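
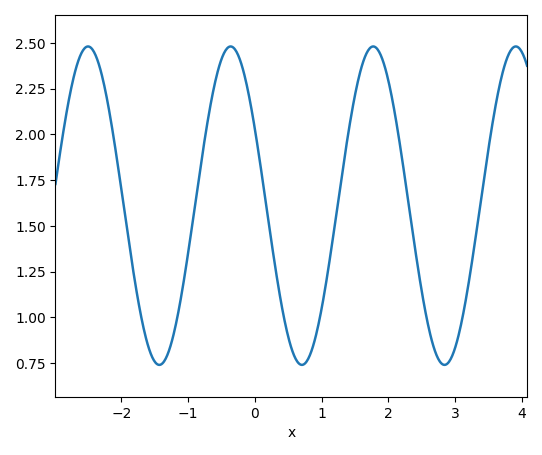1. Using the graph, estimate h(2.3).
1.62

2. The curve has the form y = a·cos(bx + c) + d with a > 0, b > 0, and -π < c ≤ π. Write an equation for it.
y = 0.87cos(2.9x + 1.1) + 1.61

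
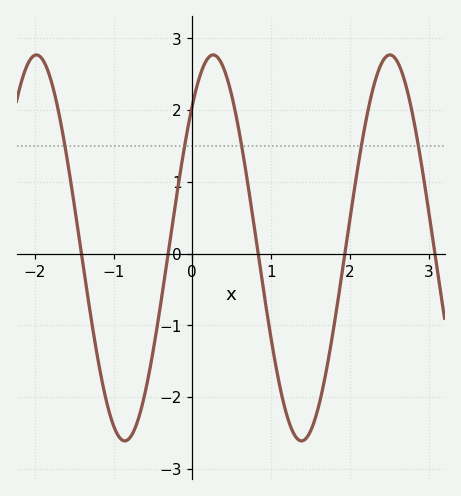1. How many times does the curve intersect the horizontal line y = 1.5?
5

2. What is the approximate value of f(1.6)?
-2.14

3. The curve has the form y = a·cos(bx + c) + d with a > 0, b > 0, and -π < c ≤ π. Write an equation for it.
y = 2.69cos(2.8x - 0.742) + 0.08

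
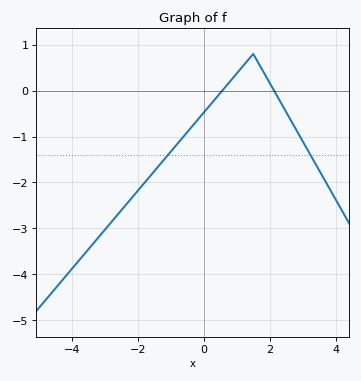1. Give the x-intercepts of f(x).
0.56, 2.13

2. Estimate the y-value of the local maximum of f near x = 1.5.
0.799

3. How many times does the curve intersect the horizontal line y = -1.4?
2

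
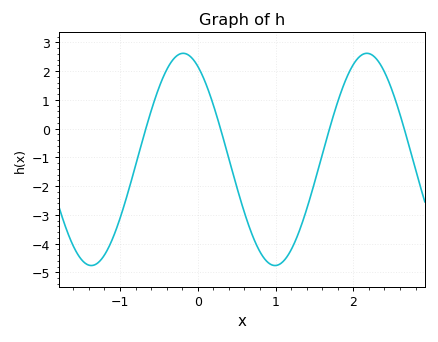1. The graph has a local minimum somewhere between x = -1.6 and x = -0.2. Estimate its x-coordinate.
-1.37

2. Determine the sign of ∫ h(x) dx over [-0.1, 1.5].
negative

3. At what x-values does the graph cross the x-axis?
-0.668, 0.292, 1.69, 2.65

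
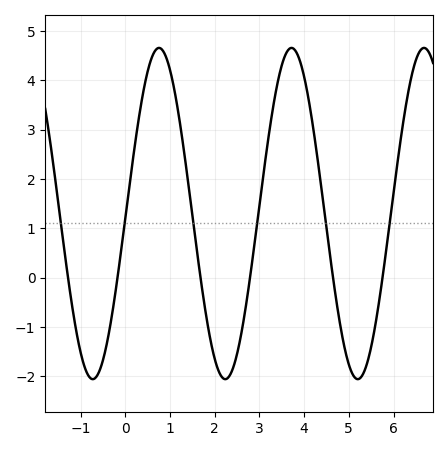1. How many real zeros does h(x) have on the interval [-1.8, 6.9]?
6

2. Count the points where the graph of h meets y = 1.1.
6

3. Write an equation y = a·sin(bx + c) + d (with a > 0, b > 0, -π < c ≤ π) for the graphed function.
y = 3.36sin(2.1x - 0.03) + 1.3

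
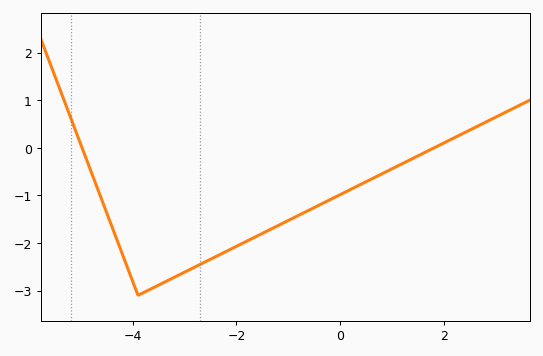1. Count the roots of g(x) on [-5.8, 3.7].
2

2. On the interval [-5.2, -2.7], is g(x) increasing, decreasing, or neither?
neither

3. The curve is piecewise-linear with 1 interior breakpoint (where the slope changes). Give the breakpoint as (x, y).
(-3.9, -3.1)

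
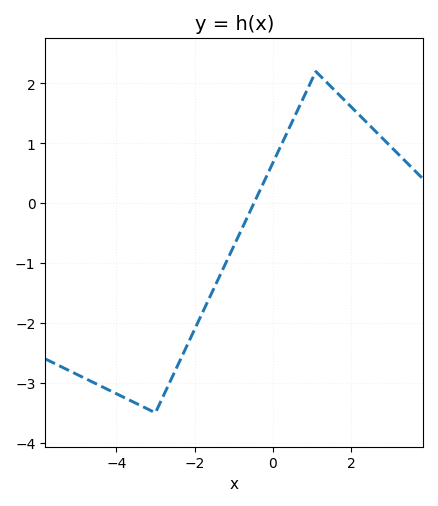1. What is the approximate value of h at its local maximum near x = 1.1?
2.2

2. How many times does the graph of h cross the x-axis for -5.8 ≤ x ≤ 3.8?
1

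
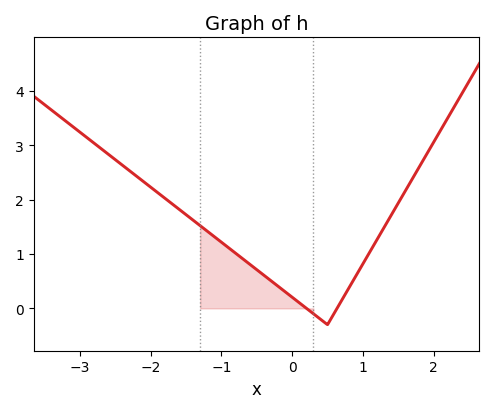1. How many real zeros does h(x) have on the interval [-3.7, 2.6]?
2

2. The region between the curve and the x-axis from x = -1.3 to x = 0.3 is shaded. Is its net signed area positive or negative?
positive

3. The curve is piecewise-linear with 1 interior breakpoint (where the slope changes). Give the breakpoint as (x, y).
(0.5, -0.3)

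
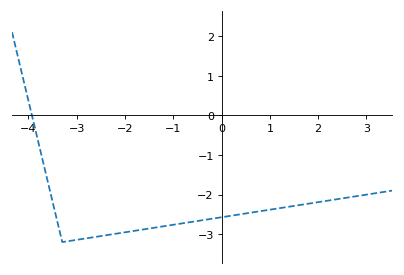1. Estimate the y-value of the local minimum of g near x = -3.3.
-3.2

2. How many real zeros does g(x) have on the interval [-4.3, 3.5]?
1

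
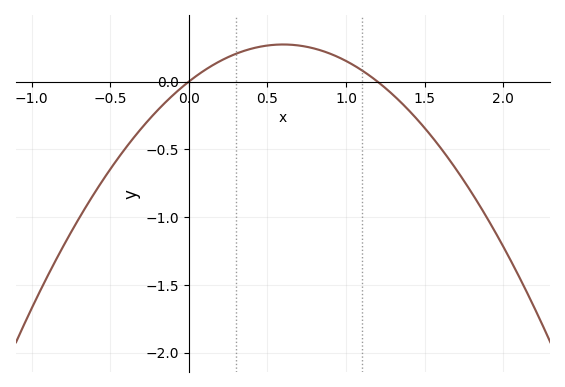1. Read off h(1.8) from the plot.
-0.821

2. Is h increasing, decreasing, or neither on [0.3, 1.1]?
neither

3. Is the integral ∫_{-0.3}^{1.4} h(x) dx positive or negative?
positive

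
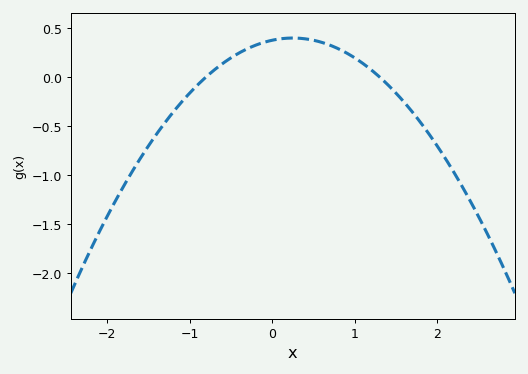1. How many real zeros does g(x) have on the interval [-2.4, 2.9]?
2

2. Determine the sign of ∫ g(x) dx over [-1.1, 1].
positive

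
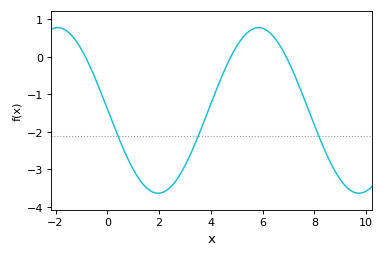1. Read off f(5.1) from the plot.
0.4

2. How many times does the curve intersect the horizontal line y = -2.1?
3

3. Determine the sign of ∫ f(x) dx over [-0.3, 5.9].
negative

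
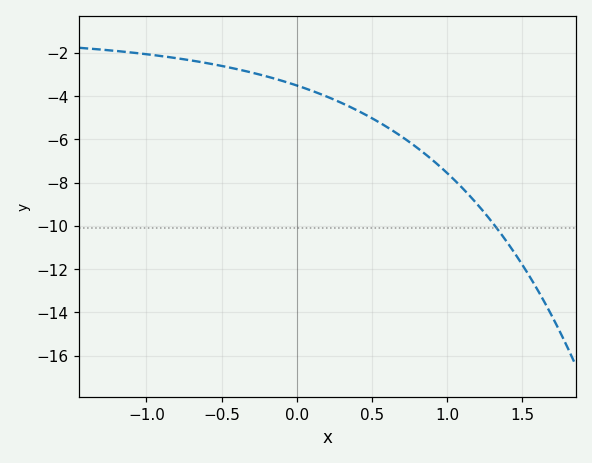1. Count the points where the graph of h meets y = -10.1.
1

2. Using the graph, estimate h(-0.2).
-3.08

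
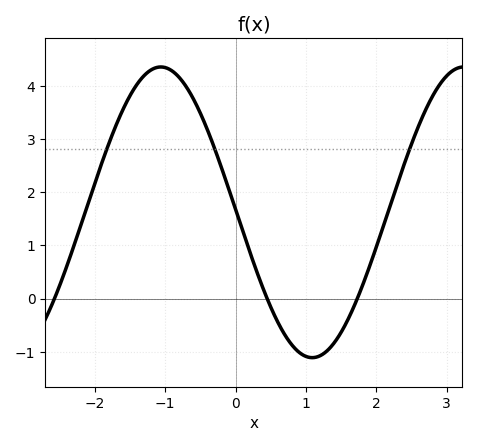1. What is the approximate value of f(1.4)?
-0.8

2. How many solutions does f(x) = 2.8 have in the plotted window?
3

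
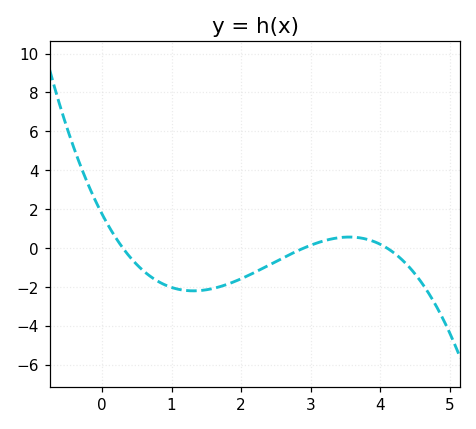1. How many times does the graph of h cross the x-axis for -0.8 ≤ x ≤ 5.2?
3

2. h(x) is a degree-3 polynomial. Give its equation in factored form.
y = -0.49(x - 0.3)(x - 2.9)(x - 4.1)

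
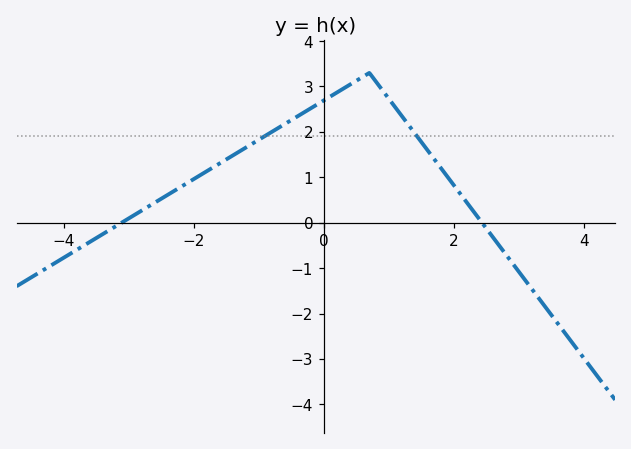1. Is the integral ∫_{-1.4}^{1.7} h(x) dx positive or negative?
positive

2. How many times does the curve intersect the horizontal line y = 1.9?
2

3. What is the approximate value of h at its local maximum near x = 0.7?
3.3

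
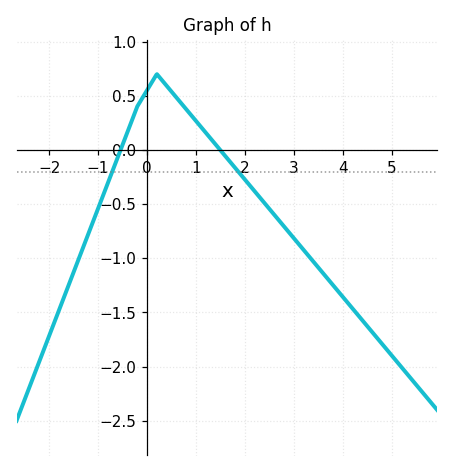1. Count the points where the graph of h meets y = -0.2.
2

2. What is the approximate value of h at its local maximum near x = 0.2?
0.7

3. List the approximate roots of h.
-0.54, 1.49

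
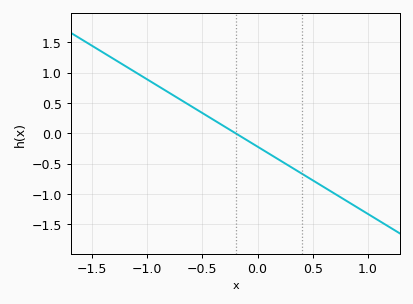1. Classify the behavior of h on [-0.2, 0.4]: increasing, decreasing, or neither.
decreasing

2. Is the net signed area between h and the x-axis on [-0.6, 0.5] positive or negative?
negative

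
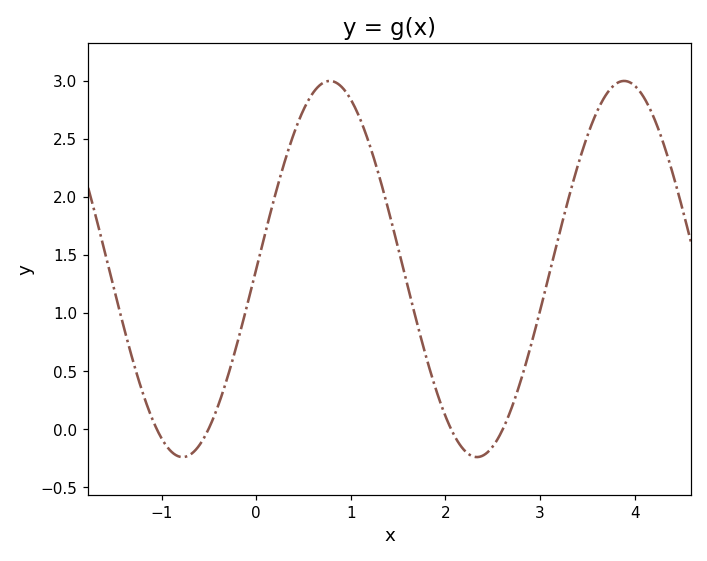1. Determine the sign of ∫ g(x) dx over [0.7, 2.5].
positive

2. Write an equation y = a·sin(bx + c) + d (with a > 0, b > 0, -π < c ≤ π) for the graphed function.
y = 1.62sin(2x + 0) + 1.38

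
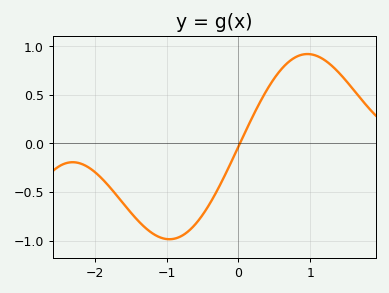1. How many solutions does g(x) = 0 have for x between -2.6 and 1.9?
1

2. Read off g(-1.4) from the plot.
-0.795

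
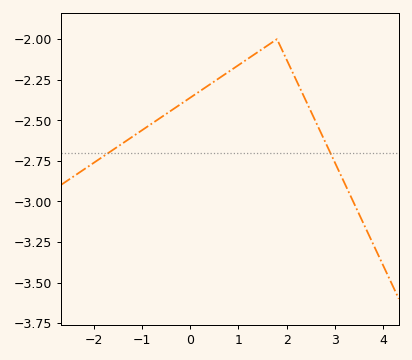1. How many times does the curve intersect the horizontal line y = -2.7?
2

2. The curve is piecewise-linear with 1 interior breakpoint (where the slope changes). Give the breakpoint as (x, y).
(1.8, -2)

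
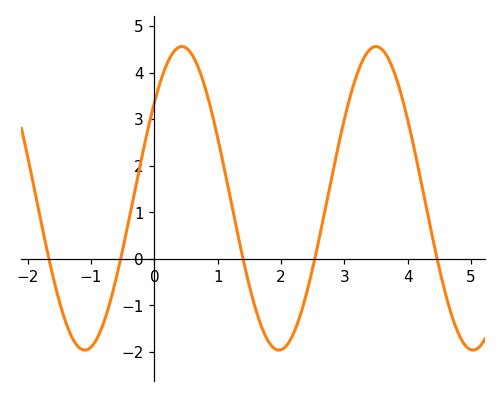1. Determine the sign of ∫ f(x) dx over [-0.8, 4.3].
positive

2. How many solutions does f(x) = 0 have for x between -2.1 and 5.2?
5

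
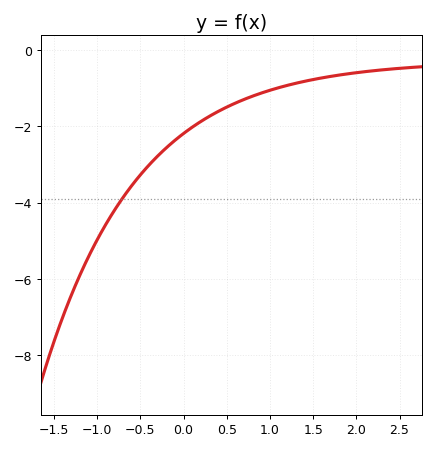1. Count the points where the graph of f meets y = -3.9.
1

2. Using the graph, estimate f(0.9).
-1.2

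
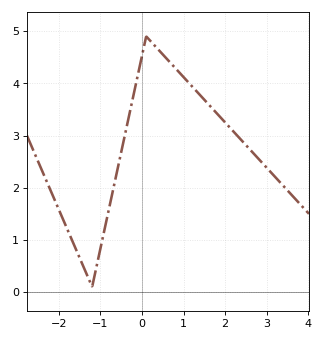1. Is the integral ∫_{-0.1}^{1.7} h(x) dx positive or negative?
positive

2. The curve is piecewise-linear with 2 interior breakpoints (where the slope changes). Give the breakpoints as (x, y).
(-1.2, 0.1); (0.1, 4.9)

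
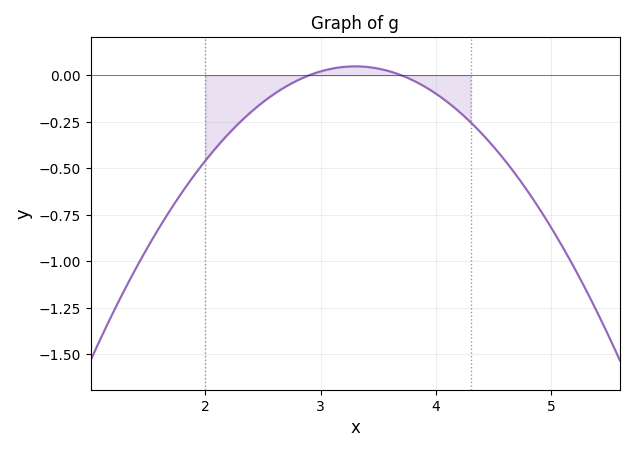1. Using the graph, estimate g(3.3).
0.048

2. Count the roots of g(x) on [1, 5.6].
2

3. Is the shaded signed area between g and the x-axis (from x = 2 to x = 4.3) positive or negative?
negative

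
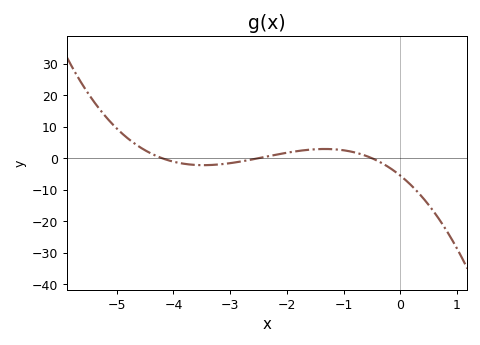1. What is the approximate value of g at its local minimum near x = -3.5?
-2.21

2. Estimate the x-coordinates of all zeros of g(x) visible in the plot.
-4.2, -2.5, -0.5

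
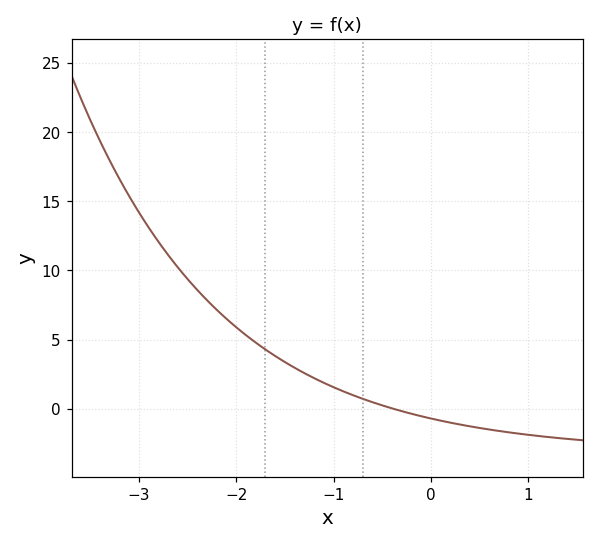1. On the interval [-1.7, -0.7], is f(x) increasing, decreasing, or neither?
decreasing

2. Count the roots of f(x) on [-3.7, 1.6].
1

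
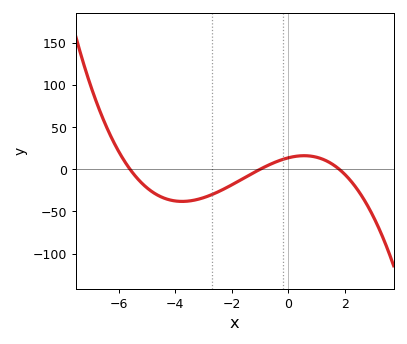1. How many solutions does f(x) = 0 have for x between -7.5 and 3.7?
3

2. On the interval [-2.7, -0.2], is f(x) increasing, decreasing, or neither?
increasing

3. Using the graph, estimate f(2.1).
-10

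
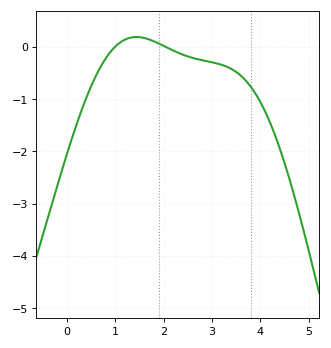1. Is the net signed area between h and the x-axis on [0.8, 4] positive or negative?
negative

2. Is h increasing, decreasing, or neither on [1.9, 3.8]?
decreasing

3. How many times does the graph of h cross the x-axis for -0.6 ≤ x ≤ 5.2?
2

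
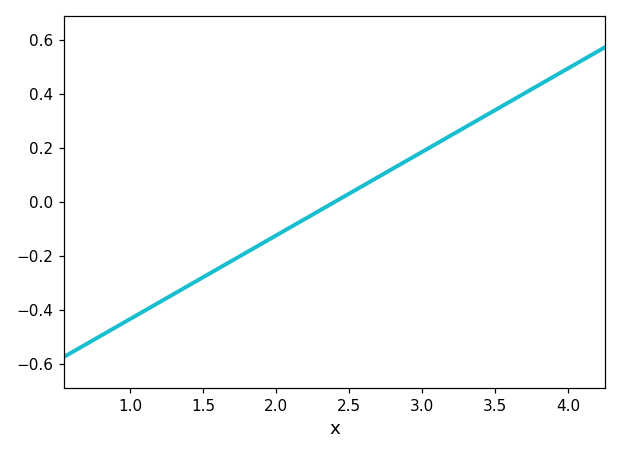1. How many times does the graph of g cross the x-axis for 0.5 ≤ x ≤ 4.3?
1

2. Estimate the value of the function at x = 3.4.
0.32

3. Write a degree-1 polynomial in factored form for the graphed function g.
y = 0.31(x - 2.4)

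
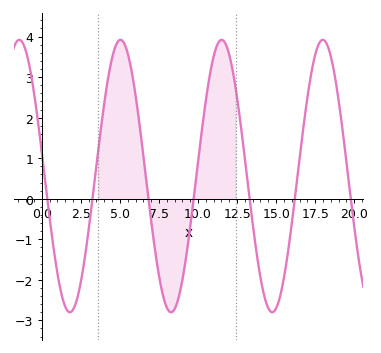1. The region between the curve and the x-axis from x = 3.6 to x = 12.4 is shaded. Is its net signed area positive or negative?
positive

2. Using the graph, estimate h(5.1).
3.9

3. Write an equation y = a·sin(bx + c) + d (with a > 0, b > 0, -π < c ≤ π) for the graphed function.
y = 3.36sin(0.97x + 3) + 0.56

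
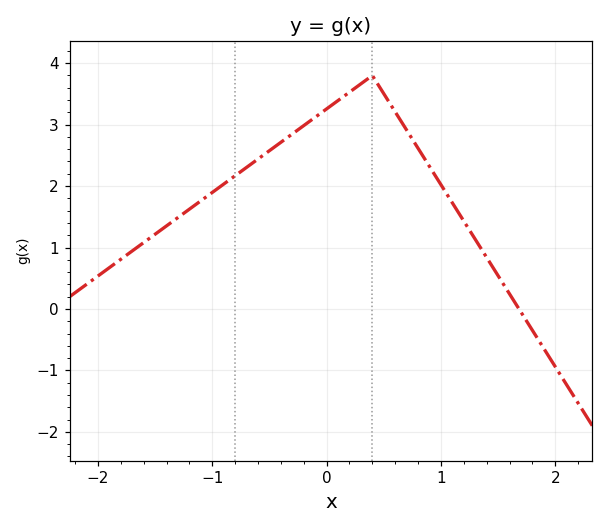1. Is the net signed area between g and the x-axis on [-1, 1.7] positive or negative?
positive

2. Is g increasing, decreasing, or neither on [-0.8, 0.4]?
increasing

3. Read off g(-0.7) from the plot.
2.3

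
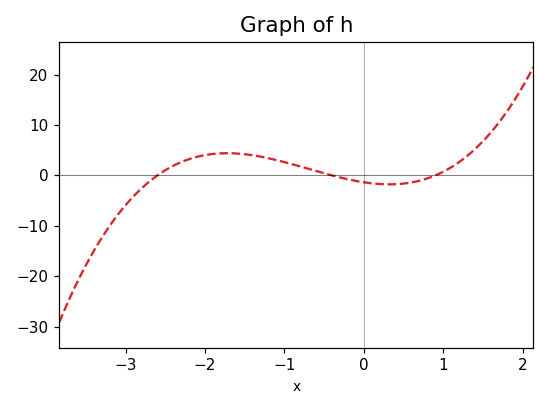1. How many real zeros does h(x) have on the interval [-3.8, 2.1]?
3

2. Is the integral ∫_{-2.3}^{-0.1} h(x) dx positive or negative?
positive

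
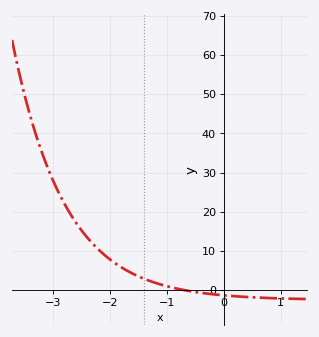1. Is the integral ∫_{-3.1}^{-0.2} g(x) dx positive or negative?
positive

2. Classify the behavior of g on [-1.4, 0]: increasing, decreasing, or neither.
decreasing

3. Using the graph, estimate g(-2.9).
25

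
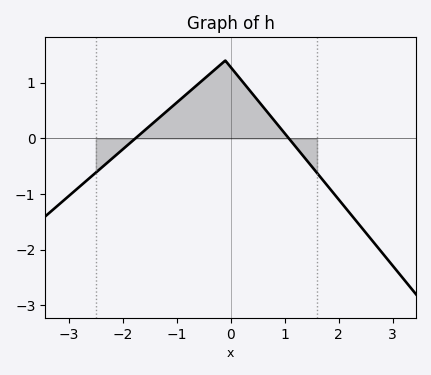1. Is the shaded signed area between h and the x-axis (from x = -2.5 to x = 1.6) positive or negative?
positive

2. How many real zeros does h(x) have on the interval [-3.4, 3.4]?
2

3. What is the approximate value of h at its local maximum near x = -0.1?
1.4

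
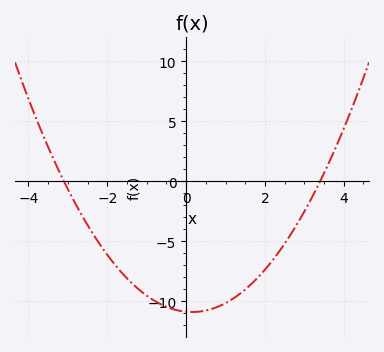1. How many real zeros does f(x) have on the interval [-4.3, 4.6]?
2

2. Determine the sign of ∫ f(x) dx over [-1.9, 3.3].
negative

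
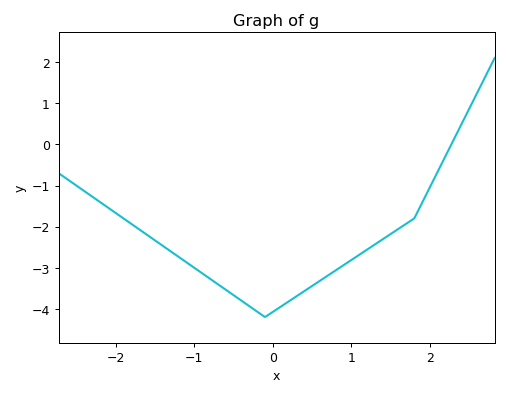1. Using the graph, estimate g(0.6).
-3.32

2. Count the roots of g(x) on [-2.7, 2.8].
1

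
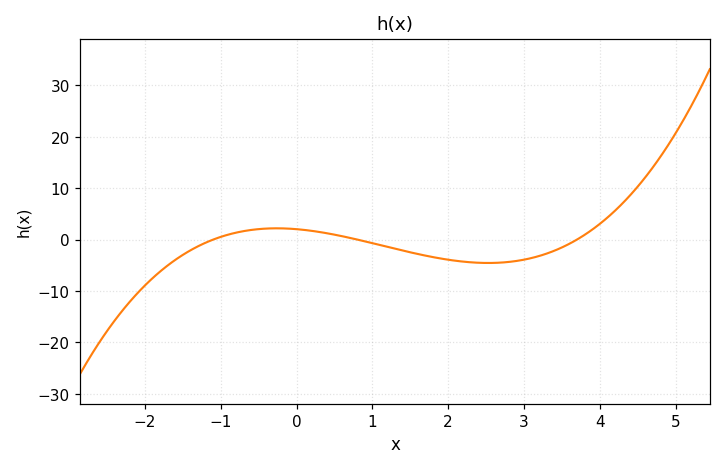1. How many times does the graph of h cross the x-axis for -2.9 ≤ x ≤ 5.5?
3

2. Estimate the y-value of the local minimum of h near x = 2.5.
-5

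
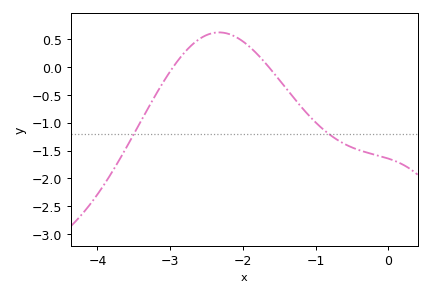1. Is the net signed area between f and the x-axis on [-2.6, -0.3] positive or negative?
negative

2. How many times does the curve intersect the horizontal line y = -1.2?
2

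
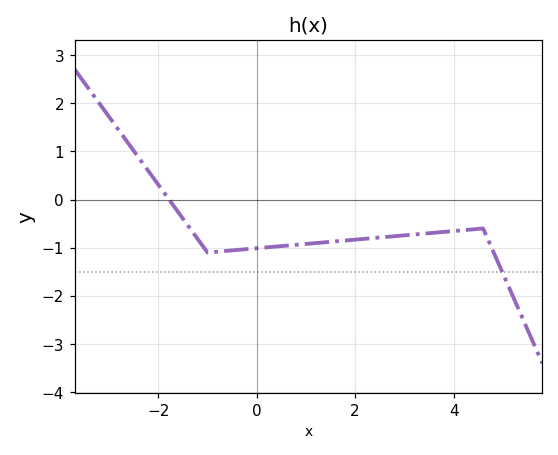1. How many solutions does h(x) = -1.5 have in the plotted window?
1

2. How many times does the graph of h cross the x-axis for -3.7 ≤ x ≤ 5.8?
1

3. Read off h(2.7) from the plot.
-0.77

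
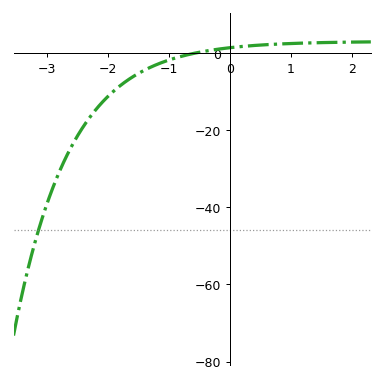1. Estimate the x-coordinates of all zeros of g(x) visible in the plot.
-0.553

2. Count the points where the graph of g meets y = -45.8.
1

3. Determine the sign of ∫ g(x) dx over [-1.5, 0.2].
negative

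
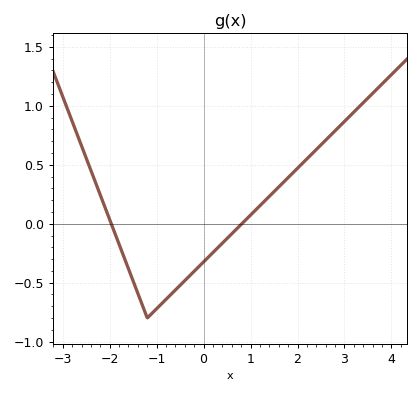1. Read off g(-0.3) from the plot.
-0.443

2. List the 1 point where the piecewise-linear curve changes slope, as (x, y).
(-1.2, -0.8)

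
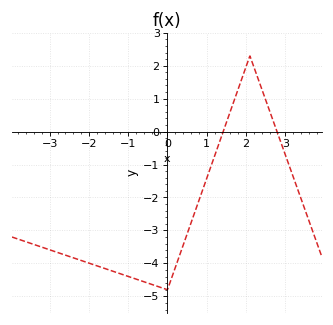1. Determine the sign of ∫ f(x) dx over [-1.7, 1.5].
negative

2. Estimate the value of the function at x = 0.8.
-2.1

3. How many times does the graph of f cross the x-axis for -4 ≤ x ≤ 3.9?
2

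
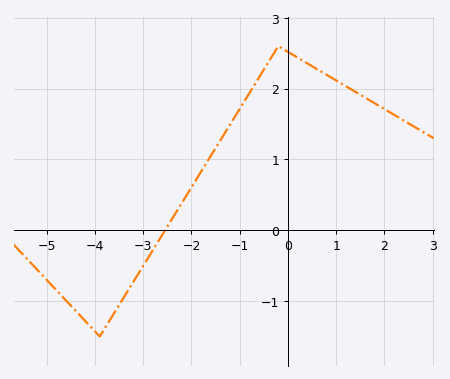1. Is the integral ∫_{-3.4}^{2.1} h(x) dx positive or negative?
positive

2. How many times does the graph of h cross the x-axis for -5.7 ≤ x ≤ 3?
1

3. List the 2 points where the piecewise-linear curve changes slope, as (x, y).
(-3.9, -1.5); (-0.2, 2.6)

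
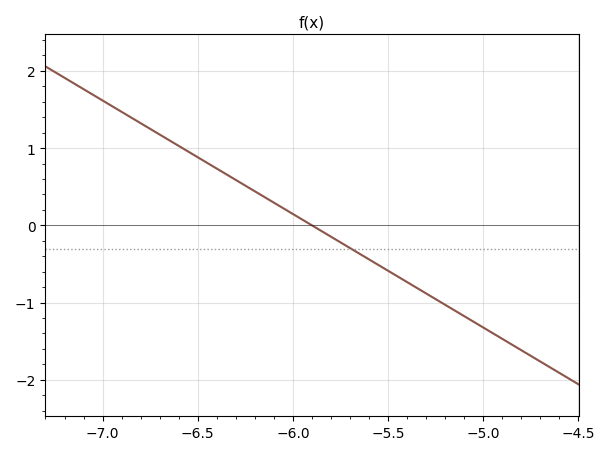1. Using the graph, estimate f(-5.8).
-0.1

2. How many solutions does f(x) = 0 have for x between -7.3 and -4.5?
1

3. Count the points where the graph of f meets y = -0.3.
1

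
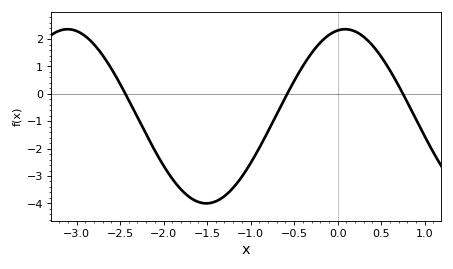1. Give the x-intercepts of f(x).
-2.4, -0.6, 0.8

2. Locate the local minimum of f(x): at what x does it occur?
-1.5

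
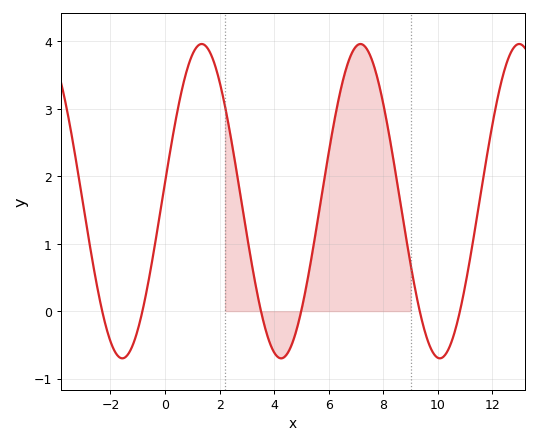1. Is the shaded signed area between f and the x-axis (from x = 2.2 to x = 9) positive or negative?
positive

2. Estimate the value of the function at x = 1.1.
3.88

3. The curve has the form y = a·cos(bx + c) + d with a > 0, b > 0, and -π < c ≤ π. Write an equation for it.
y = 2.33cos(1.08x - 1.45) + 1.63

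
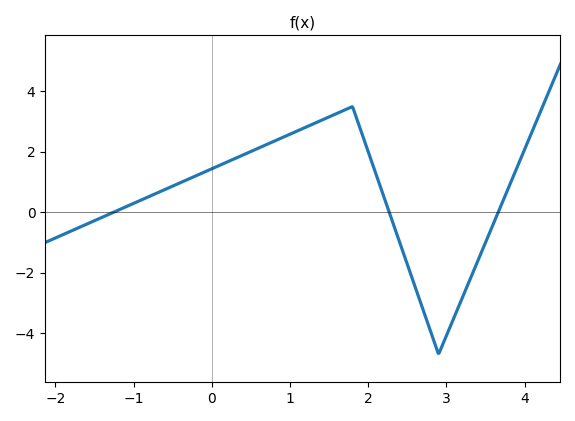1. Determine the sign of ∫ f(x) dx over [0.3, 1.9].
positive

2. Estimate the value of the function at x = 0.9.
2.4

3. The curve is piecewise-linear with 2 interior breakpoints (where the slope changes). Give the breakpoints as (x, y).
(1.8, 3.5); (2.9, -4.7)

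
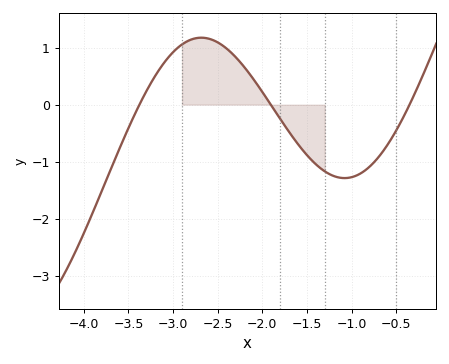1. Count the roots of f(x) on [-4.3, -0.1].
3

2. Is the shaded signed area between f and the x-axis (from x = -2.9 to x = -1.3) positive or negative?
positive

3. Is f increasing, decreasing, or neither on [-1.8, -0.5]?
neither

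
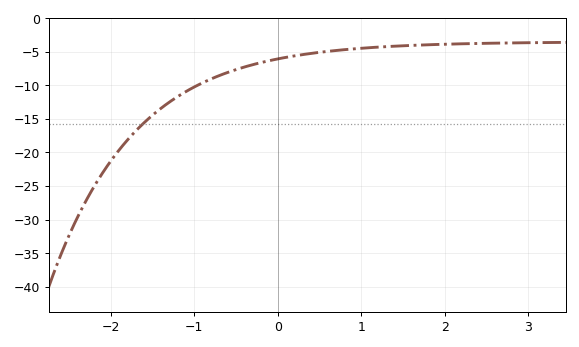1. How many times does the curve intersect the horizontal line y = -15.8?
1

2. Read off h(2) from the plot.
-3.9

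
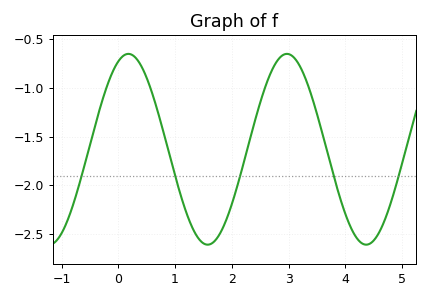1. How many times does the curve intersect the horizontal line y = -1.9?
5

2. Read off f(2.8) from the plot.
-0.721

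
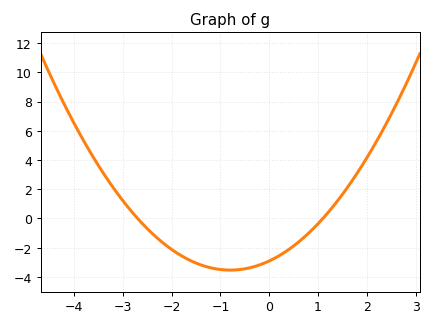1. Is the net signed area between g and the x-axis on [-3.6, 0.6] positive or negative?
negative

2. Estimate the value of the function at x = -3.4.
3.09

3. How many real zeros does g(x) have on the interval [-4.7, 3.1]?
2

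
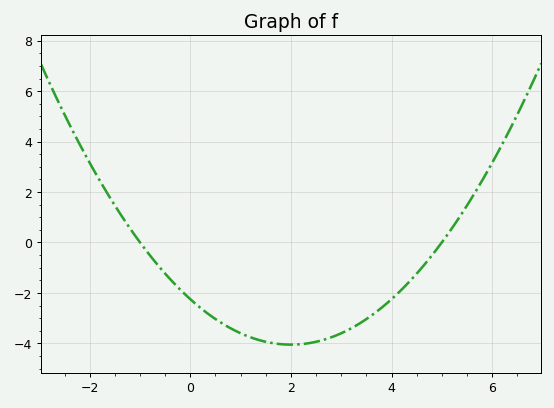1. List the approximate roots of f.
-1, 5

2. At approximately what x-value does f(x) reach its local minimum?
2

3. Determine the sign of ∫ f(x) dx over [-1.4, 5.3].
negative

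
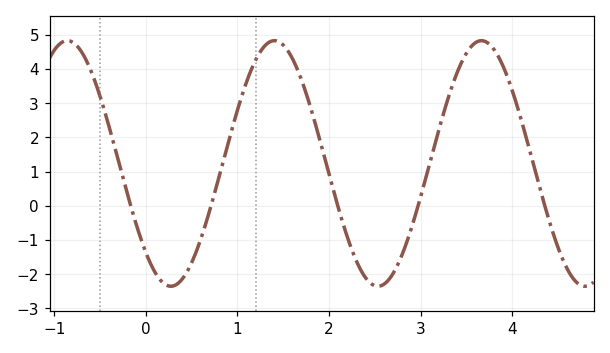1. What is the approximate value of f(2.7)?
-2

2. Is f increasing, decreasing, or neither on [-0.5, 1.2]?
neither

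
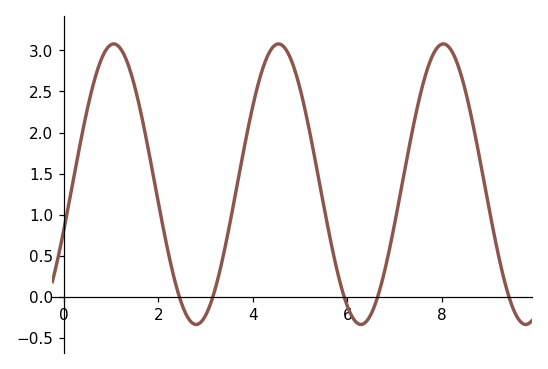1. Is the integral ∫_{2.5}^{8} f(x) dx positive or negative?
positive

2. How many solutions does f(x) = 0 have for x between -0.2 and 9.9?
5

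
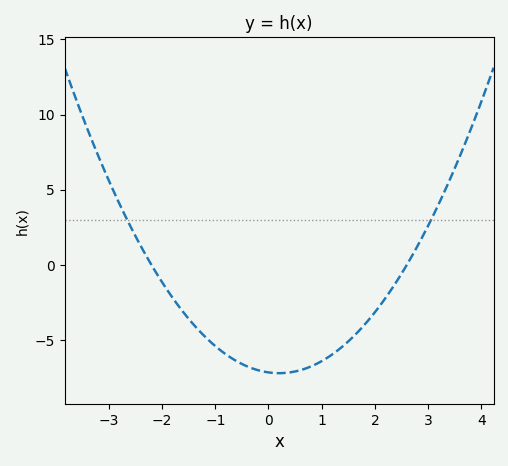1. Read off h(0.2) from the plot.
-7.2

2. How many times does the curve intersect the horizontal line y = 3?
2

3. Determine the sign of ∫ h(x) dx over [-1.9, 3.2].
negative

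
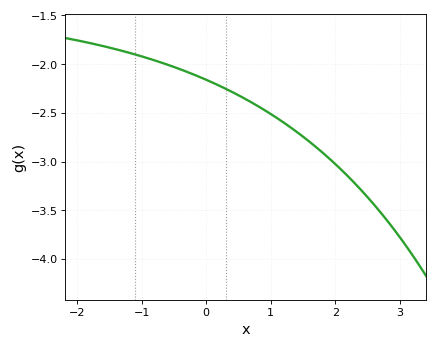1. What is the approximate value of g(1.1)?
-2.55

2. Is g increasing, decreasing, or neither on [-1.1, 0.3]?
decreasing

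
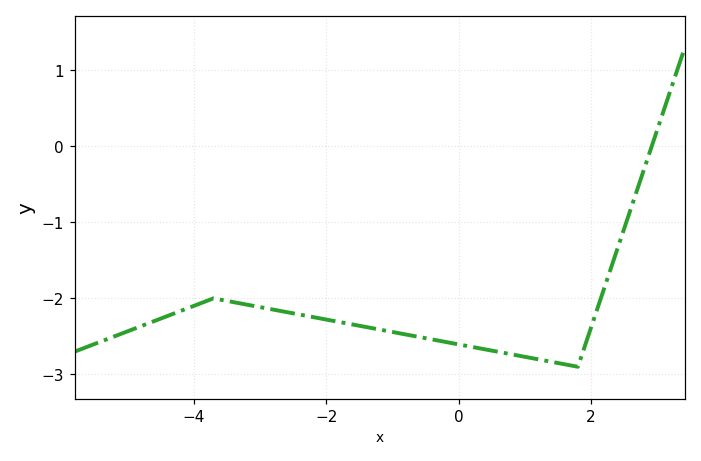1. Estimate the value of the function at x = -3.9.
-2.1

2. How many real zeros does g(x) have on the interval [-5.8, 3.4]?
1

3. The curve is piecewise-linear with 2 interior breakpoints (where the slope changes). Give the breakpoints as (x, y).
(-3.7, -2); (1.8, -2.9)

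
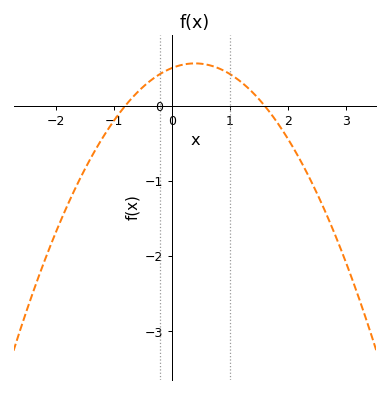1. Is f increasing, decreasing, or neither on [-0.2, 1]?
neither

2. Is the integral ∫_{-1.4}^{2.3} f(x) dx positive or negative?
positive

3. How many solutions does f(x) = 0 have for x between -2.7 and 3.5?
2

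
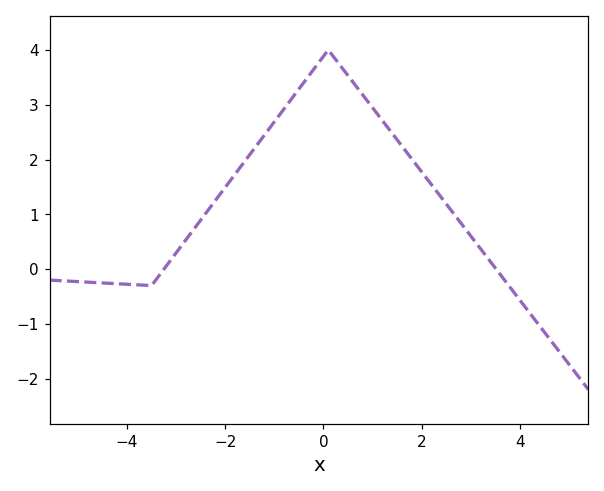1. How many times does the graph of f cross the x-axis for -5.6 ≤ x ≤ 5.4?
2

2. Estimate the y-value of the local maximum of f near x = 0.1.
4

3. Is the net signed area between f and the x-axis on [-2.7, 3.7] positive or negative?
positive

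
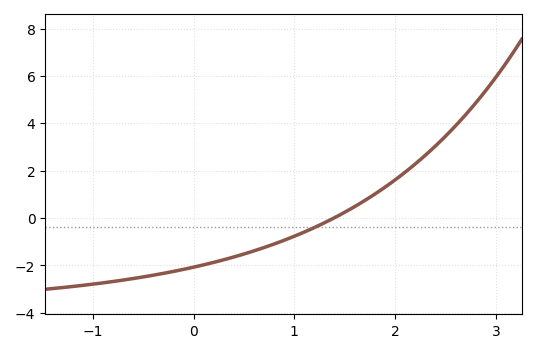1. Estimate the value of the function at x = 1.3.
-0.2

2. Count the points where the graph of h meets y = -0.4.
1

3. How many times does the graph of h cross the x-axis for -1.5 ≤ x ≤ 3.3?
1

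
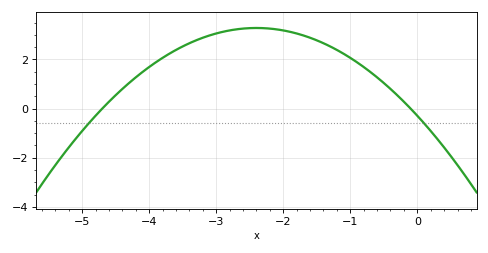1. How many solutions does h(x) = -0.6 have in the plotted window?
2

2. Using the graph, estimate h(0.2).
-0.9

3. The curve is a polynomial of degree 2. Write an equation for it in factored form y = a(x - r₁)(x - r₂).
y = -0.62(x + 4.7)(x + 0.1)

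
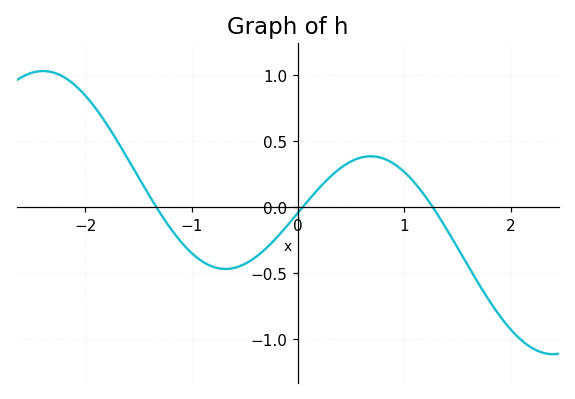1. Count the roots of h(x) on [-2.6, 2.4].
3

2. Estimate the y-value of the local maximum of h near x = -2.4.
1.03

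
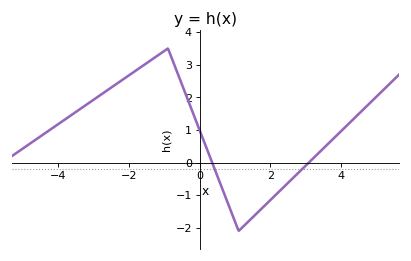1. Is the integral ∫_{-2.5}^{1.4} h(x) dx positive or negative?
positive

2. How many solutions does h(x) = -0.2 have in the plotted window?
2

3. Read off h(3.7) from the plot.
0.646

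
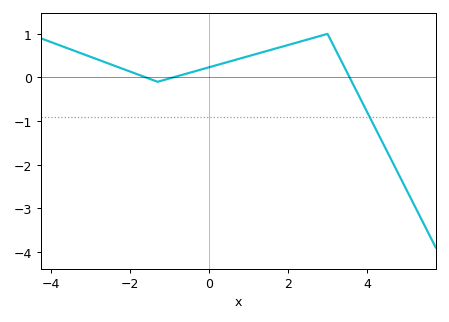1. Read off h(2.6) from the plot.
0.9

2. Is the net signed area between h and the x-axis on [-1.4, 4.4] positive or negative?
positive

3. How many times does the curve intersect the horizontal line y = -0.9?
1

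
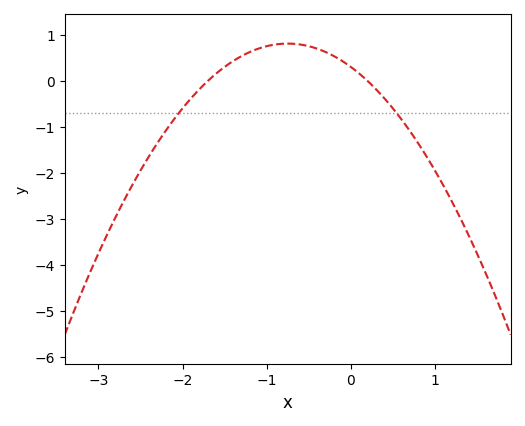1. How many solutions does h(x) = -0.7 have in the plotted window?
2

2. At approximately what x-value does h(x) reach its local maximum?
-0.75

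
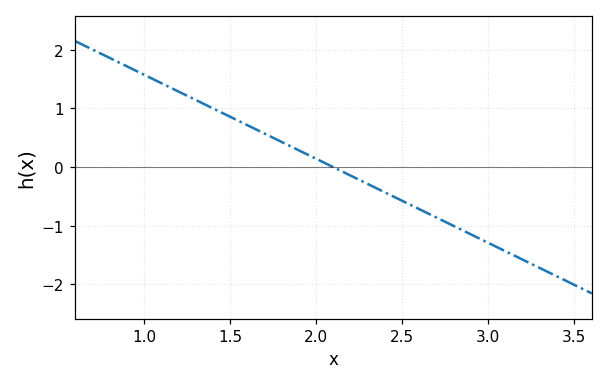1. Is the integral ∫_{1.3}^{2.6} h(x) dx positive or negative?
positive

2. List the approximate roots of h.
2.1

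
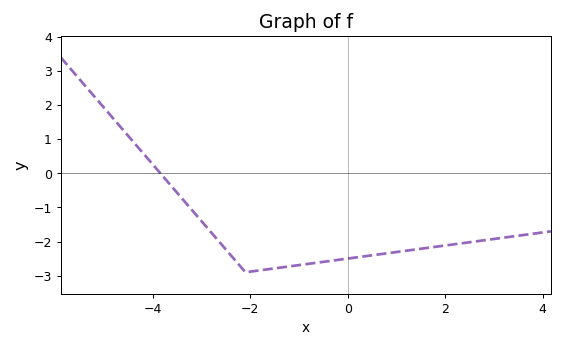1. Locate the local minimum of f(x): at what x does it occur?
-2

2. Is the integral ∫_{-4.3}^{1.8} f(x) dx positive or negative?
negative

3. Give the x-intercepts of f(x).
-3.8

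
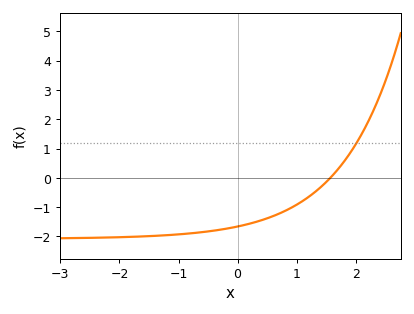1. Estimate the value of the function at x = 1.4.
-0.328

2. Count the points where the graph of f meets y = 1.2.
1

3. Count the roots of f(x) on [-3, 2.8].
1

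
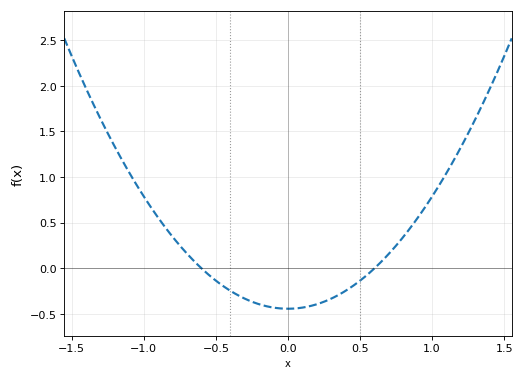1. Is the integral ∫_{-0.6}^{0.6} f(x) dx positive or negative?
negative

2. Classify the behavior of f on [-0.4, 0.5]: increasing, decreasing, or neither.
neither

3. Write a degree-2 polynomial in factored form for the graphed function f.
y = 1.23(x + 0.6)(x - 0.6)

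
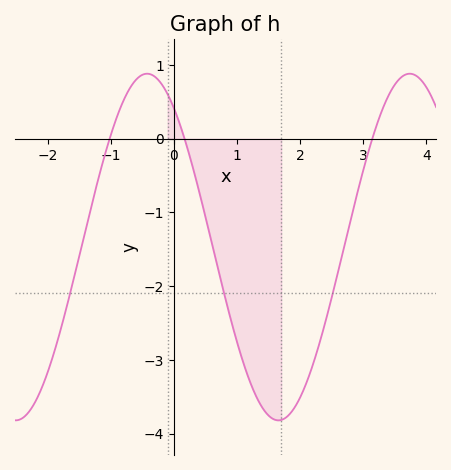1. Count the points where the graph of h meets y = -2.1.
3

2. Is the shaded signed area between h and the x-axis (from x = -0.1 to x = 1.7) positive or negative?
negative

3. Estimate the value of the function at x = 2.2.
-3.07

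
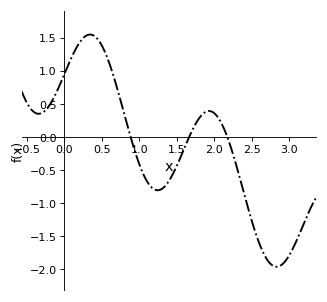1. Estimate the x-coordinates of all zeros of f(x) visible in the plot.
0.9, 1.7, 2.2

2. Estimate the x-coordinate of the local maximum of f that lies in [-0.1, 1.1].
0.3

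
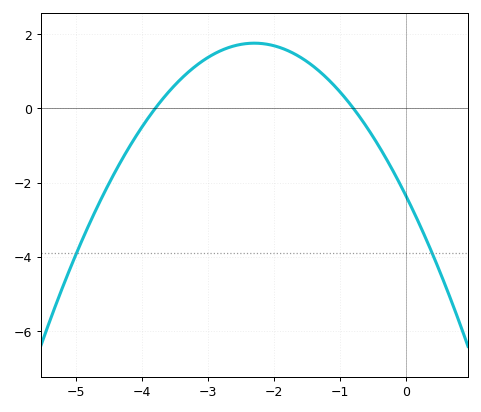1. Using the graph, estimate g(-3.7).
0.2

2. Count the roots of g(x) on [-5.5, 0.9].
2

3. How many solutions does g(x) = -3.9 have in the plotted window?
2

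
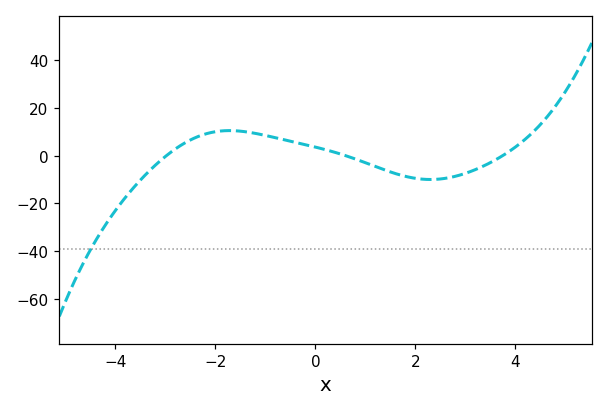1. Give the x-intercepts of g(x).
-2.98, 0.613, 3.74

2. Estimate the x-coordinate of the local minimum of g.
2.3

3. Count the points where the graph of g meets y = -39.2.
1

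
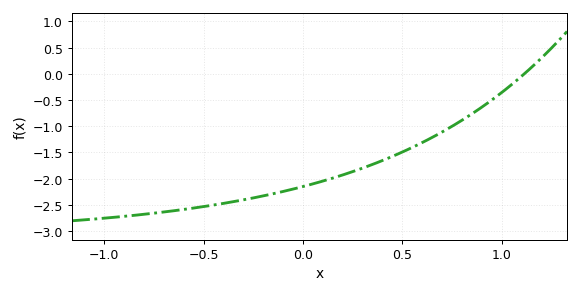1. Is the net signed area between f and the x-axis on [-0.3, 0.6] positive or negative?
negative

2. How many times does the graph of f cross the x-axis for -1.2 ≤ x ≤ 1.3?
1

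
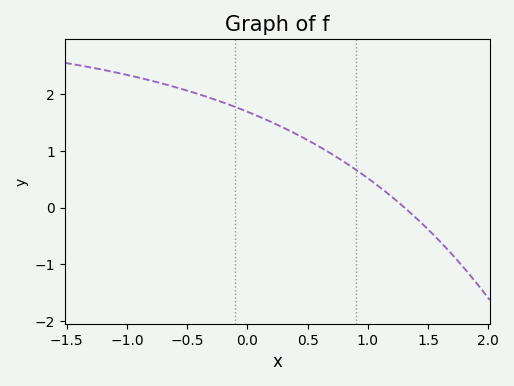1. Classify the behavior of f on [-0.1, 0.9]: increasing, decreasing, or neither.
decreasing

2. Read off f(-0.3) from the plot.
1.9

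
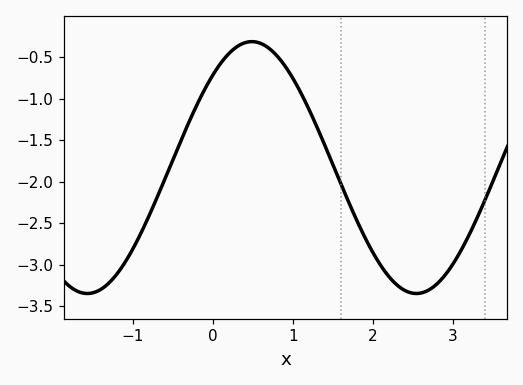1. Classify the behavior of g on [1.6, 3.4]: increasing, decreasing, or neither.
neither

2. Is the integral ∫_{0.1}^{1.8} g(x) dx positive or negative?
negative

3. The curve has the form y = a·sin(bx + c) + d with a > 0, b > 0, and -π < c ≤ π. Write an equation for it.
y = 1.52sin(1.53x + 0.822) - 1.83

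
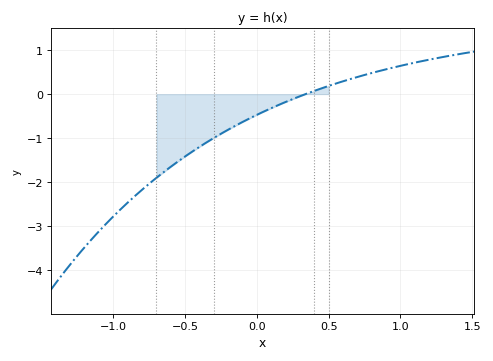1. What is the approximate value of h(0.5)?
0.187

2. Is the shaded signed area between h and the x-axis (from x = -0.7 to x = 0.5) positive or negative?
negative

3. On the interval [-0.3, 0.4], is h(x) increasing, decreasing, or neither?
increasing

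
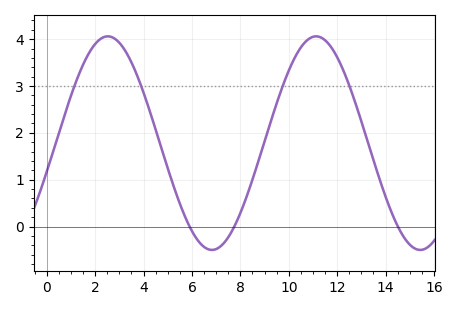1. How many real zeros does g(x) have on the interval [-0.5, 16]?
3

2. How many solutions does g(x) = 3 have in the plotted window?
4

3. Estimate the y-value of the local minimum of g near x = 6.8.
-0.5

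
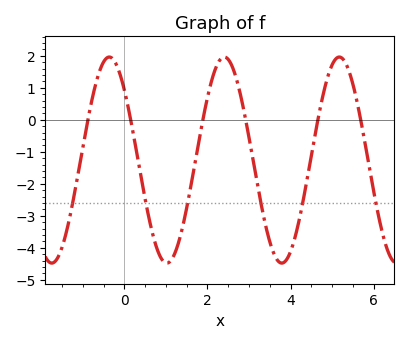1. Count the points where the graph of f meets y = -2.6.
6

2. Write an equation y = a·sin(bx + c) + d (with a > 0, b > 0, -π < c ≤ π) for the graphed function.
y = 3.22sin(2.3x + 2.4) - 1.26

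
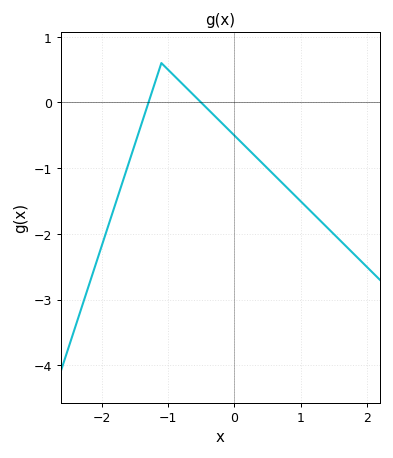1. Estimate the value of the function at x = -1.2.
0.3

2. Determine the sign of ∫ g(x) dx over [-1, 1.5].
negative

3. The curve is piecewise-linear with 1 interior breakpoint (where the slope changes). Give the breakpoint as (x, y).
(-1.1, 0.6)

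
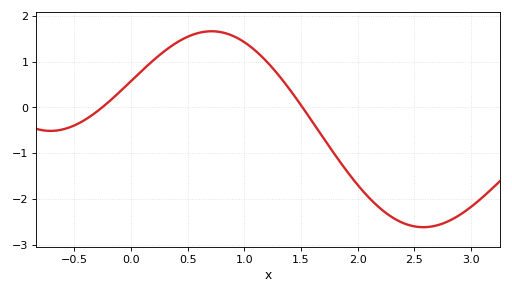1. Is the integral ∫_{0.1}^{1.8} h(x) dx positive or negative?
positive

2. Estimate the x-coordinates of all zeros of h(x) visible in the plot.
-0.255, 1.51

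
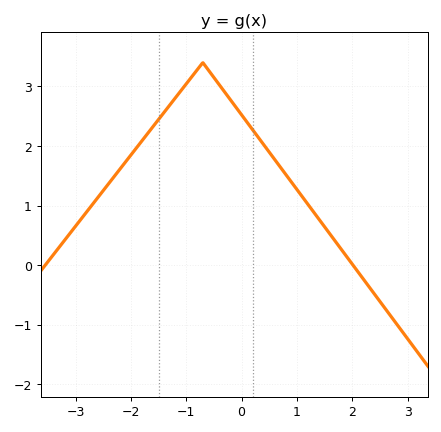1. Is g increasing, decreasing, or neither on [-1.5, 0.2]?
neither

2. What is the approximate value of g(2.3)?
-0.359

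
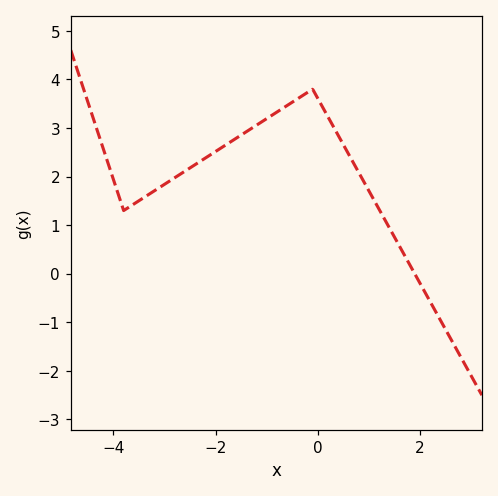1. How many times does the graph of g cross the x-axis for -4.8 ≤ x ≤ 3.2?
1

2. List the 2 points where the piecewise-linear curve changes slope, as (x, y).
(-3.8, 1.3); (-0.1, 3.8)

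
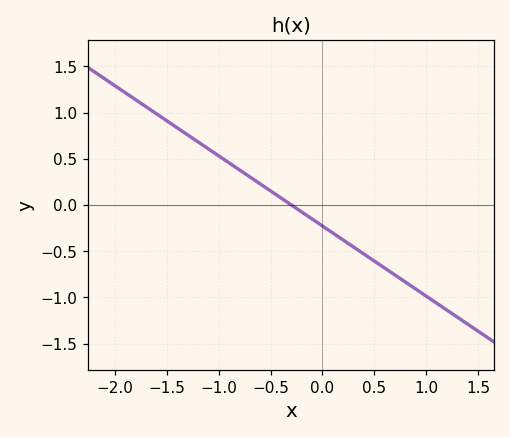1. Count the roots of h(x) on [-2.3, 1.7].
1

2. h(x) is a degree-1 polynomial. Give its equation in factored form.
y = -0.76(x + 0.3)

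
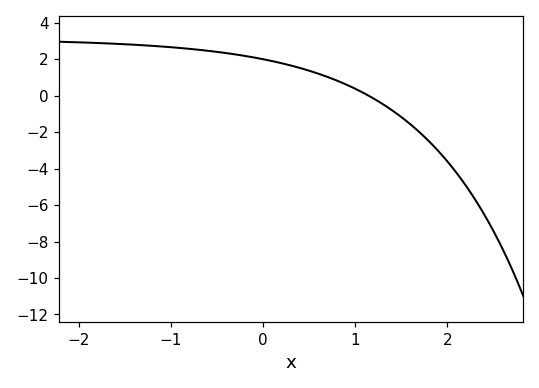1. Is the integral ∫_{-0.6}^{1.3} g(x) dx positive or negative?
positive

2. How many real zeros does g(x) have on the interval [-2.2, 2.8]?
1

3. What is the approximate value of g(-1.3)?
2.8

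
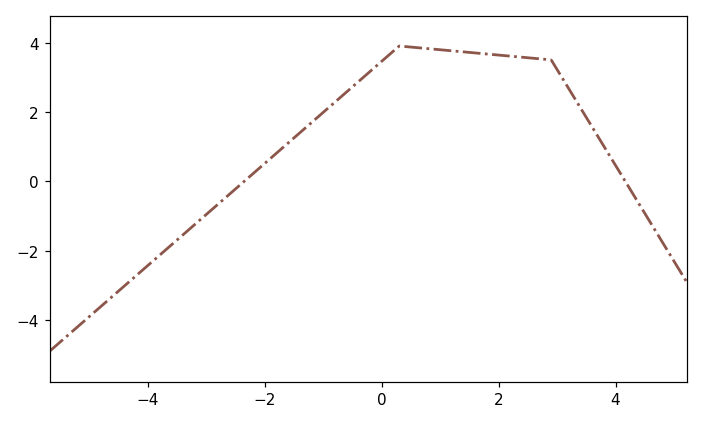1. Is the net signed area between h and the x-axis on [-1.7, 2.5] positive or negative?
positive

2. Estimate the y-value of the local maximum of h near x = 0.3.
3.9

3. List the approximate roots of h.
-2.35, 4.17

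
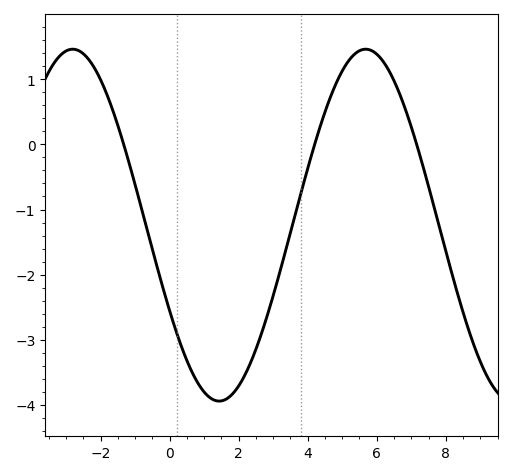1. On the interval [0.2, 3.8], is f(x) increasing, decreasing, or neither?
neither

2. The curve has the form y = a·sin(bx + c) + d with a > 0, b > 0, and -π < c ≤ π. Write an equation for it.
y = 2.7sin(0.74x - 2.63) - 1.24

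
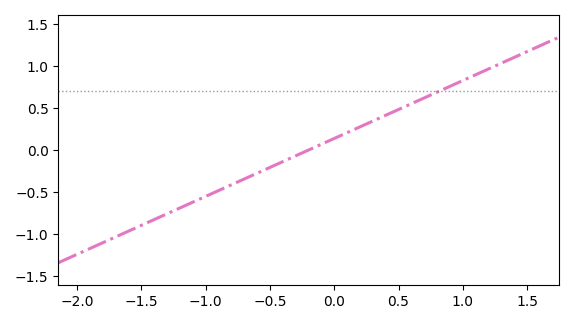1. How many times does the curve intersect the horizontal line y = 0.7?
1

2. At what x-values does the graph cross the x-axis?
-0.2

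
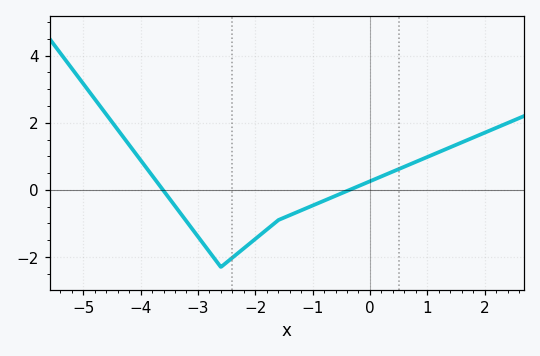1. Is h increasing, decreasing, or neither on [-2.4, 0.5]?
increasing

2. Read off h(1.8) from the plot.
1.56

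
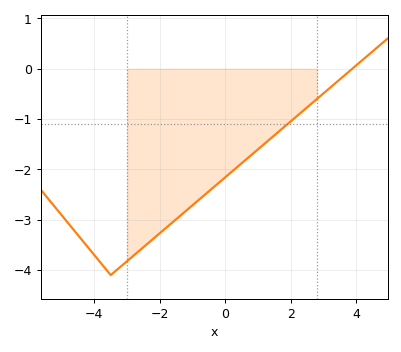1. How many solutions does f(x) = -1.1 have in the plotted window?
1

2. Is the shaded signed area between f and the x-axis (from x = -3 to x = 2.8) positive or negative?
negative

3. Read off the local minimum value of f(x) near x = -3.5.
-4.1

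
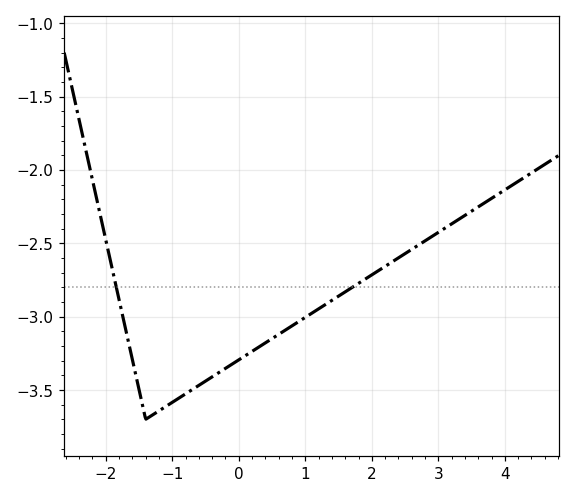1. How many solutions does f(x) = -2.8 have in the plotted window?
2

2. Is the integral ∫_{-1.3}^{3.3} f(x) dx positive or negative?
negative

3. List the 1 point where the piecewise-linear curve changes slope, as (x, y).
(-1.4, -3.7)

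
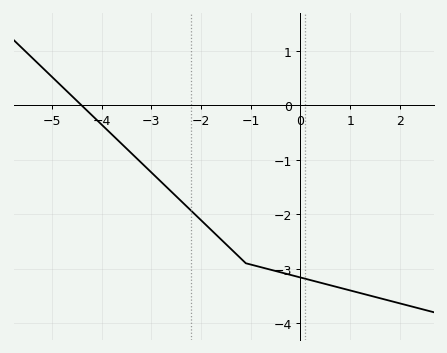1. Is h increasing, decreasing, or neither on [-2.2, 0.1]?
decreasing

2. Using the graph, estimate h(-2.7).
-1.5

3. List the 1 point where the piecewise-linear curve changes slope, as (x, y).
(-1.1, -2.9)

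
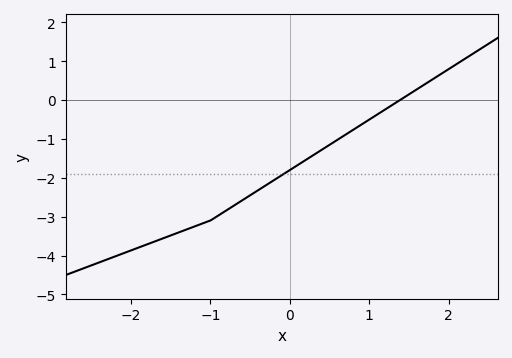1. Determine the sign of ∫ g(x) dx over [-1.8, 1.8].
negative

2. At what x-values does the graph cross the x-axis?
1.38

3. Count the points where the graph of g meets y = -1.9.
1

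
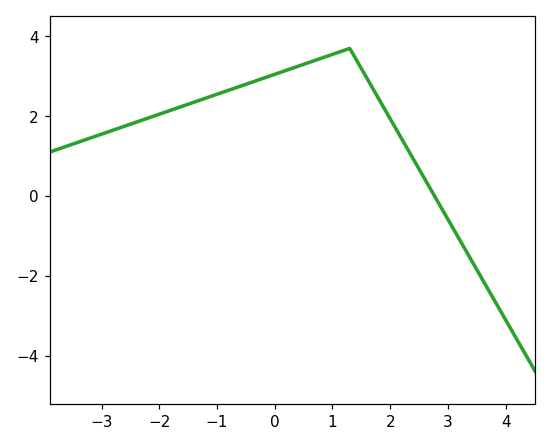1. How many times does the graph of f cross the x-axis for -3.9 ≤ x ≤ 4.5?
1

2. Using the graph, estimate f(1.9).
2.2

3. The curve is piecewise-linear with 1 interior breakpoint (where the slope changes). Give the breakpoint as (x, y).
(1.3, 3.7)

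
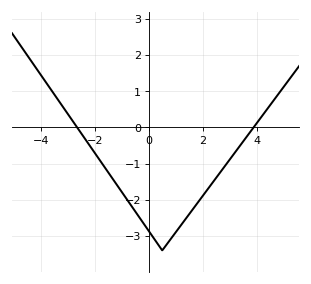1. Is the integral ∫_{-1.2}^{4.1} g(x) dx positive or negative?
negative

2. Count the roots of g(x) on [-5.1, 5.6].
2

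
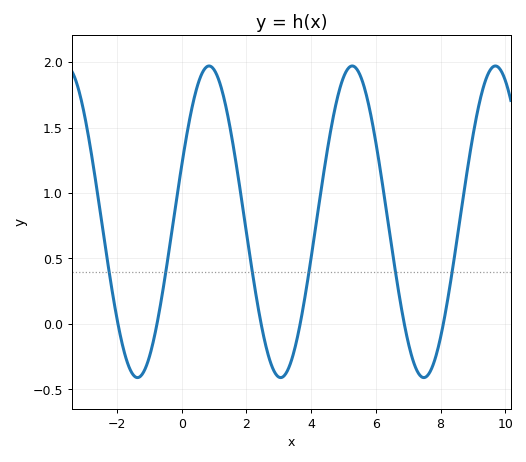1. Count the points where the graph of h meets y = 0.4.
6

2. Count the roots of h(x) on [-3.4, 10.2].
6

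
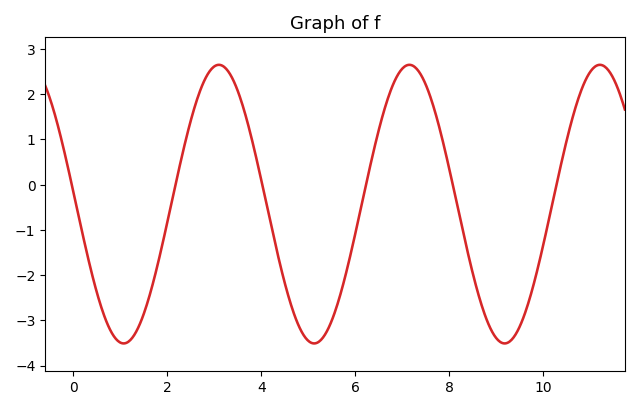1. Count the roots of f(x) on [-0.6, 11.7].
6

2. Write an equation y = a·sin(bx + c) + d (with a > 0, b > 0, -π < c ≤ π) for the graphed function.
y = 3.08sin(1.55x + 3.05) - 0.43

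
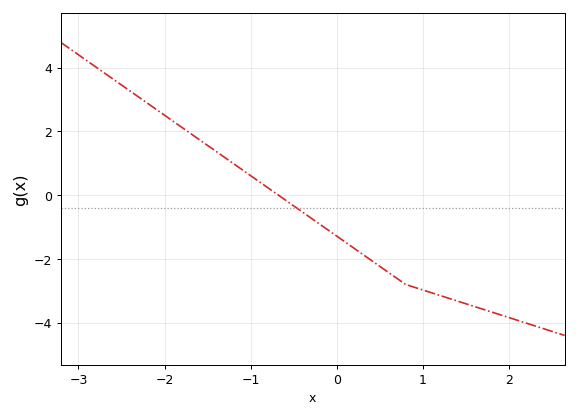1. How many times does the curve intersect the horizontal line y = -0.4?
1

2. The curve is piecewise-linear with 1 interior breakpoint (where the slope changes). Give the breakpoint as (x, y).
(0.8, -2.8)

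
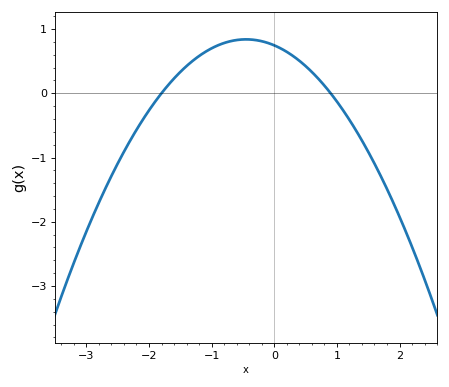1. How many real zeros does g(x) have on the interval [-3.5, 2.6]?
2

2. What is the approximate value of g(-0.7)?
0.81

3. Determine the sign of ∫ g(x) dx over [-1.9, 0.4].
positive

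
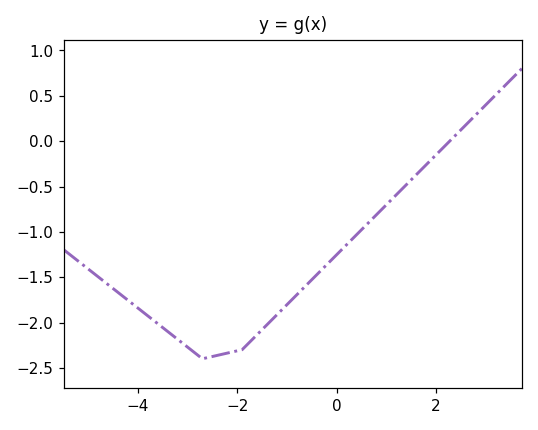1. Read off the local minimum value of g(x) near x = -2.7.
-2.4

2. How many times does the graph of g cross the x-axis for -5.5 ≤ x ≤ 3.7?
1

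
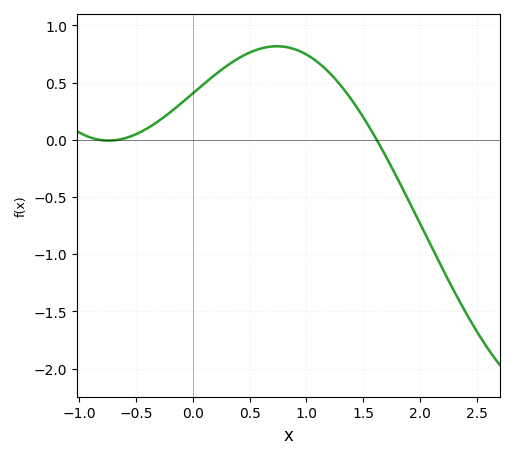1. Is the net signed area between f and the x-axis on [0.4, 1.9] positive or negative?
positive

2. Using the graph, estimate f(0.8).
0.814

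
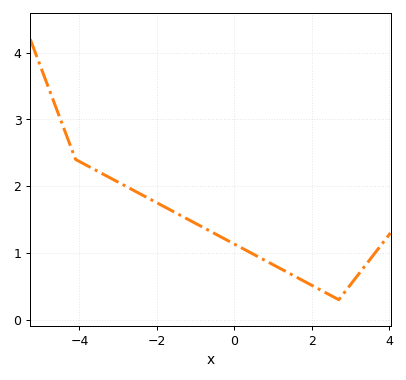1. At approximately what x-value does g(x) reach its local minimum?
2.6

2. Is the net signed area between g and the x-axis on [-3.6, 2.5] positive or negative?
positive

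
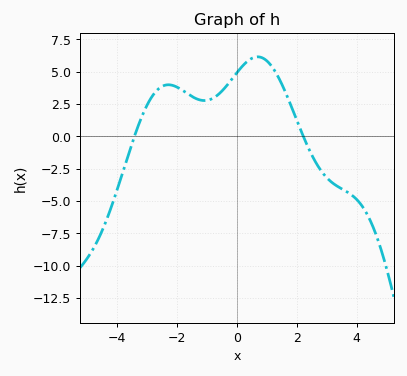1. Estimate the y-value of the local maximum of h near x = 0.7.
6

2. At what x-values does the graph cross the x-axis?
-3.4, 2.2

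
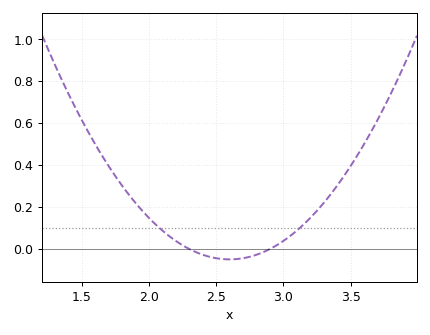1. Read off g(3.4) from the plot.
0.3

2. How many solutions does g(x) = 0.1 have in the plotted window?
2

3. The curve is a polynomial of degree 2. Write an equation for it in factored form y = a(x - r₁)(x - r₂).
y = 0.55(x - 2.3)(x - 2.9)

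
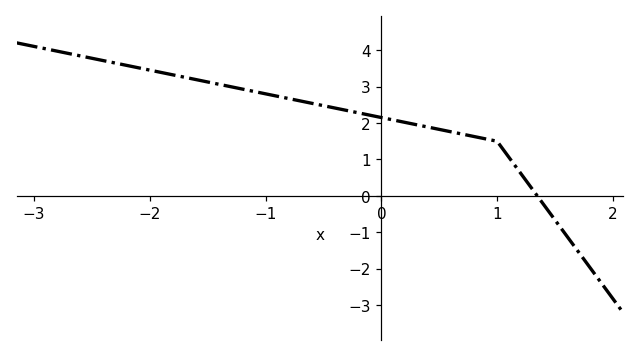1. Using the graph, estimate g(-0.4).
2.41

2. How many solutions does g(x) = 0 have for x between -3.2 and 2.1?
1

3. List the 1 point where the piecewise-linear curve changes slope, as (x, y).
(1, 1.5)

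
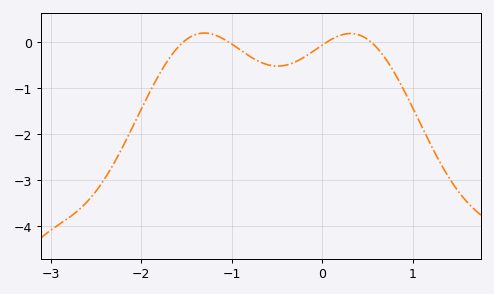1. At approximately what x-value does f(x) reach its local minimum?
-0.5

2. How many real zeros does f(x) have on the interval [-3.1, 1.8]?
4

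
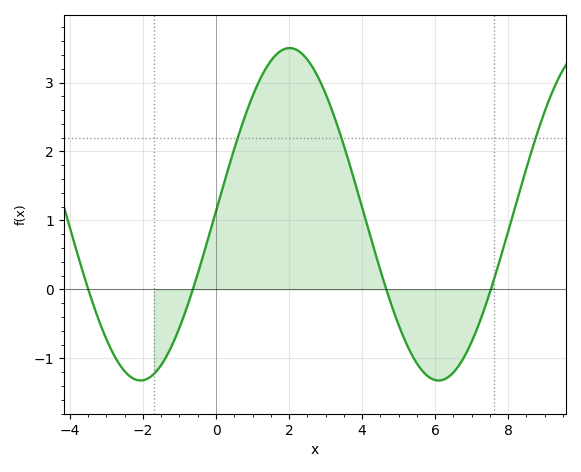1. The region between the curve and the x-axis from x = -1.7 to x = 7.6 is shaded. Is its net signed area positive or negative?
positive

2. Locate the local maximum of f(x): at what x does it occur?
2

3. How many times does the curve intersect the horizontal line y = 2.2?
3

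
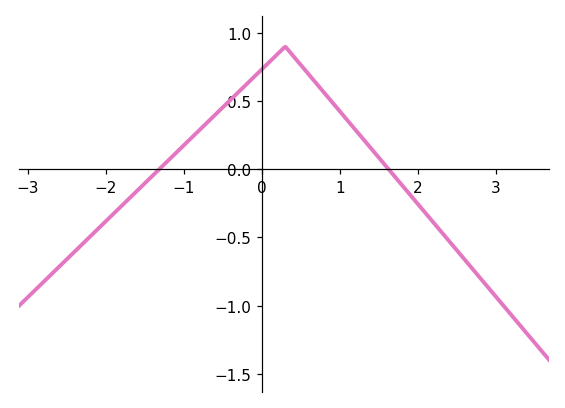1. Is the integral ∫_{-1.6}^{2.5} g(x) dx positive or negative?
positive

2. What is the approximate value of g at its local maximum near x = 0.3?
0.9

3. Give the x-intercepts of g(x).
-1.3, 1.6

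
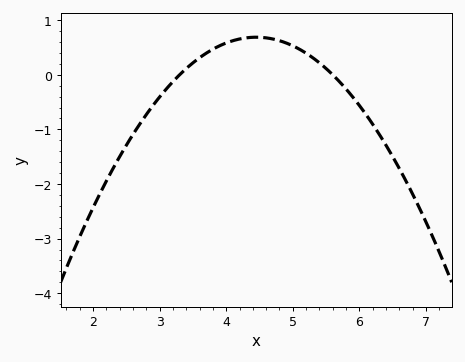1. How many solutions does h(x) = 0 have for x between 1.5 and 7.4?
2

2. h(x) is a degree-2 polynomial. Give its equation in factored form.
y = -0.52(x - 3.3)(x - 5.6)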